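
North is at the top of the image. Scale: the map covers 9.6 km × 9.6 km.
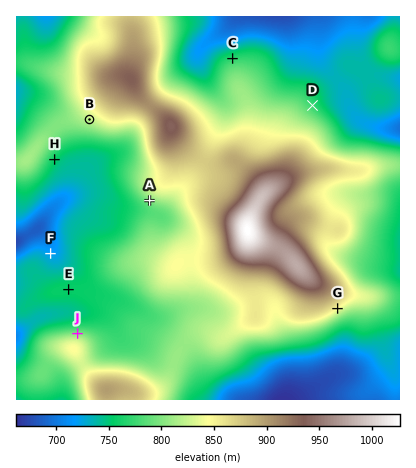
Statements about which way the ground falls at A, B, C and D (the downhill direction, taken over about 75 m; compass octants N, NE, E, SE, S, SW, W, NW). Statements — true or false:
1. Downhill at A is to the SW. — true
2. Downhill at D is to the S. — false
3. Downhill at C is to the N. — true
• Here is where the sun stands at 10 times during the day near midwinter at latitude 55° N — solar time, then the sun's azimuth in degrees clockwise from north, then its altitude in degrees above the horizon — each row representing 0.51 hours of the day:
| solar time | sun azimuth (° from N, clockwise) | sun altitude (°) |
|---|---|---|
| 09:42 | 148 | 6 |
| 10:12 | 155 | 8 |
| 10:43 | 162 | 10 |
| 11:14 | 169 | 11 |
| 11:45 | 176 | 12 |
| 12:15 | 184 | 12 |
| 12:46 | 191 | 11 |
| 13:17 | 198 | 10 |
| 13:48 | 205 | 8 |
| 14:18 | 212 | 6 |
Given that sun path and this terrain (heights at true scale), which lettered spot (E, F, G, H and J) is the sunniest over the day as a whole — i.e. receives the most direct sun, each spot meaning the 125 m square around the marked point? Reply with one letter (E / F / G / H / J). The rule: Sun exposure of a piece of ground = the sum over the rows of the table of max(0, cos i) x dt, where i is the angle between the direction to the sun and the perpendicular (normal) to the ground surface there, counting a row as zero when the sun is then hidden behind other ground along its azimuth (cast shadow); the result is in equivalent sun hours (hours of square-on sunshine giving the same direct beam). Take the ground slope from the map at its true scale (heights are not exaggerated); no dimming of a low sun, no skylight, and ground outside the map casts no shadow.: G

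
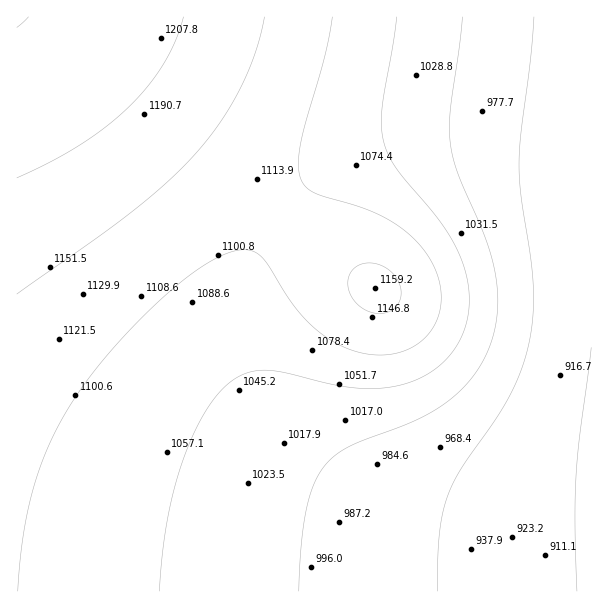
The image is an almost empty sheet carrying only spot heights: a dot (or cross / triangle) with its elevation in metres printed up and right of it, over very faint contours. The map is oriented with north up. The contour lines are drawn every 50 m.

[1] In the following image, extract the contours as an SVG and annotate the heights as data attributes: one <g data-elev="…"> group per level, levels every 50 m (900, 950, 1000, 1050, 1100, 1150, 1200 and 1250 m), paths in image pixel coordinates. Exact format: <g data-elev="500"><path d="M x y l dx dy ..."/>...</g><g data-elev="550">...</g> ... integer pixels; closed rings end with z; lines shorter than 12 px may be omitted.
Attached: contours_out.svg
<g data-elev="900"><path d="M577 591l-2-67 1-50 4-37 11-90"/></g><g data-elev="950"><path d="M437 591l3-58 3-20 5-18 13-27 34-48 16-27 12-28 8-30 2-26 0-28-12-86-2-33 2-27 9-73 4-45"/></g><g data-elev="1000"><path d="M299 591l2-45 5-34 7-26 11-19 10-11 14-9 68-27 18-9 15-10 15-14 12-15 10-18 7-18 3-16 2-17-1-18-3-18-10-33-27-63-5-16-2-15 0-32 12-91"/></g><g data-elev="1050"><path d="M159 591l7-66 7-30 8-28 10-27 11-23 13-19 13-14 17-10 10-3 11-1 18 2 45 12 22 4 24 1 23-3 22-8 18-11 15-16 10-18 5-18 1-19-2-20-7-19-8-17-11-17-47-58-7-13-4-14-2-15 1-18 15-88"/></g><g data-elev="1100"><path d="M18 591l5-51 8-45 14-40 19-39 26-39 35-42 43-42 36-28 17-9 15-5 12-1 9 3 9 9 25 40 18 21 24 19 26 10 24 3 21-4 18-10 12-15 7-20-1-21-7-21-14-20-18-16-21-13-20-8-48-15-7-6-5-9-2-15 3-21 24-84 7-40"/></g><g data-elev="1150"><path d="M371 312l12 1 10-4 6-7 2-11-3-10-8-10-10-6-12-2-9 2-6 5-4 6-1 9 2 9 5 8 7 6z"/><path d="M17 294l115-83 36-30 28-28 25-31 19-34 15-35 9-36"/></g><g data-elev="1200"><path d="M17 178l33-16 30-17 27-19 22-19 19-21 16-22 11-23 8-24"/></g><g data-elev="1250"><path d="M17 27l12-10"/></g>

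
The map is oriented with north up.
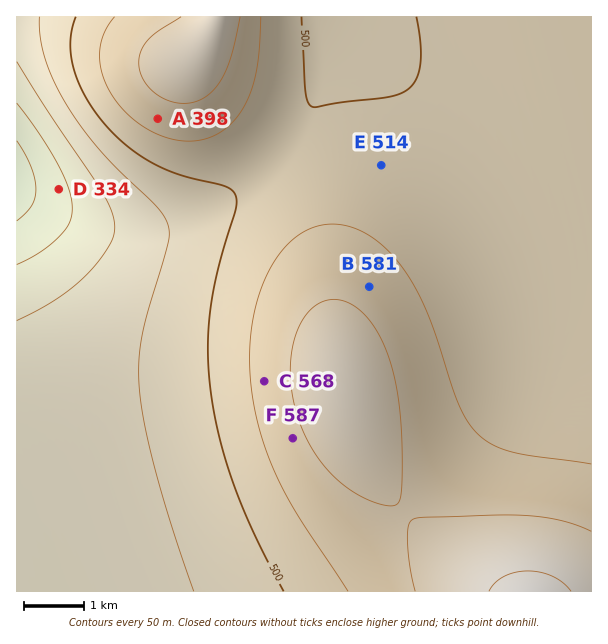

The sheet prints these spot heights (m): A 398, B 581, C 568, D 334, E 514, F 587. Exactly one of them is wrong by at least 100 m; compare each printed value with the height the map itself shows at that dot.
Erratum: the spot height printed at A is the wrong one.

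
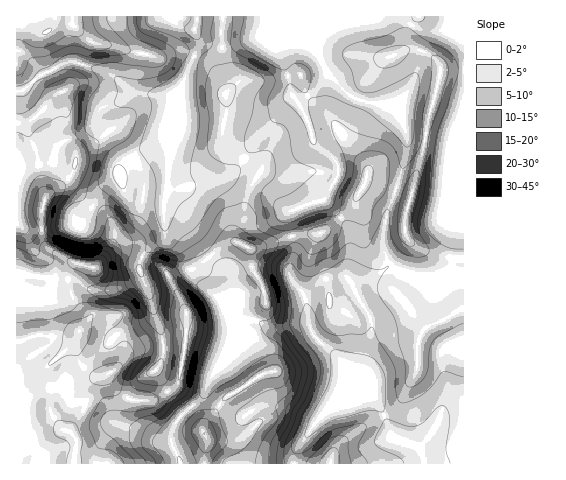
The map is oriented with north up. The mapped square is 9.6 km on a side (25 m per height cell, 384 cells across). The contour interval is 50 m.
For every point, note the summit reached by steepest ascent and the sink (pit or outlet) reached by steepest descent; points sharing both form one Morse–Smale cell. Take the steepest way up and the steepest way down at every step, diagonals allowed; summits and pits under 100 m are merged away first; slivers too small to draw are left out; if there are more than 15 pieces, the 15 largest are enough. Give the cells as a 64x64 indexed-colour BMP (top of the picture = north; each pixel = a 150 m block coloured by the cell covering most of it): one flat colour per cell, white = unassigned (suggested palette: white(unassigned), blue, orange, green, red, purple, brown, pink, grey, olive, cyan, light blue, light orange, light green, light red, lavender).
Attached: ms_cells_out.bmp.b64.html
<image width="64" height="64" href="data:image/bmp;base64,Qk12CAAAAAAAAHYAAAAoAAAAQAAAAEAAAAABAAQAAAAAAAAIAAATCwAAEwsAABAAAAAAAAAA////ALR3HwAOf/8ALKAsACgn1gC9Z5QAS1aMAMJ34wB/f38AIr28AM++FwDox64AeLv/AIrfmACWmP8A1bDFABEREREREREREREREiIiIiIiIiIiERERERERERERERERERERERERERERERESIiIiIiIiIiIRERERERERERERERERERERERERERERESIiIiIiIiIiIhERERERERERERERERERERERERERERERIiIiIiIiIiIiIREREREREREREREREREREREREREREREiIiIiIiIiIiIiERERERERERERERERERERERERERERERIiIiIiIiIiIiIREREREREREREREREREREREREREREREiIiIiIiIiIiIiERERERERERERERERERERERERERERERIiIiIiIiIiIiIhERERERERERERERERERERERERERERESIiIiIiIiIiIiIRERERERERERERERERERERERERERERESIiIiIiIiIiIiIRERERERERERERERERERERERERERERIiIiIiIiIiIiIiEREREREREREREREREREREREREREREiIiIiIiIiIiIiIRERERERERERERERERERERERERERERIiIiIiIiIiIiIhERERERERERERERERERERERERERERESIiIiIiIiIiIhERERERERERERERERERERERERERERERIiIiIiIiIiIiERERERERERERERERERERERERERERERESIiIiIiIiIiEREREREREREREREREREREREREREREREREiIiIiIiIiERERERERERERERERERERERERERERERERESIiIiIiIhERERERERERERERERERERERERERERERERERIiIiIiIiERERERERERERERERERERERERERERERERERESIiISIiEREREREREREREREREREREREREREREREREREREhERERERERERERERERERERERERERERERERERERERERERERERERERERERERERERERERERERERERERERERERERERERERERERERERERERERERERERERERERERERERERERERERERERERERERERERERERERERERERERERERERERERERERERERERERERERERERERERERERERERERERERERERERERERERERERERERERERERERERERERERERERERERERERERERERERERERERERERERERERERERERERERERERERERERERERERERERERERERERERERERERERERERERERERERERERERERERERERERERERERERERERERERERERERERERERERERERERERERERERERERERERERERERERERERERERERERERERERERERERERERERERERERERERERERERERERERERERERERERERERERERERERERERERERERERERERERERERERERERERERERERERERERERERERERERERERERERERERERERERERERERERERERERERERERERERERERERERERERERERERERERERERERERERERERERERERERERERERERERERERERERERERERERERERERERERERERERERERERERERERERERERERERERERERERERERERERERERERERERERERERERERERERERERERERERERERERERERERERERERERERERERERERERERERERERERERERERERERERERERERERERERERERERERERERERERERERERERERERERERERERERERERERERERERERERERERERERERERERERERERERERERERERERERERERERERERERERERERERERERERERERERERERERERERERERERERERERERERERERERERERERERERERERERERERERERERERERERERERERERERERERERERERERERERERERERERERERERERERERERERERERERERERERERERERERERERERERERERERERERERERERERERERERERERERERERERERERERERERERERERERERERERERERERERERERERERERERERERERERERERERERERERERERERERERERERERERERERERERERERERERERERERERERERERERERERERERERERERERERERERERERERERERERERERERERERERERERERERERERERERERERERERERERERERERERERERERERERERERERERERERERERERERERERERERERERERERERERERERERERERERERERERERERERERERERERERERExERERERERERMRERERERERERERERERERERERERERERETMRERERERETMRERERERERERERERERERERERERERERERMzERERERETMxEREREREREREREREREREREREREREREREzMzERERMzMzERERERERERERERERERERERERERERERETMzMzMzMzMzMxERERERERERERERERERERERERERERERMzMzMzMzMzMzEREREREREREREREREREREREREREREREzMzMzMzMzMzMRERERERERERERERERERERERERERERETMzMzMzMzMzMxERERERERERERERERERERERERERERERMzMzMzMzMzMzMREREREREREREREREREREREREREREREzMzMzMzMzMzMxERERERERERERERERERERERERERERETMzMzMzMzMzMzMRERERERERERERERERERERERERERER"/>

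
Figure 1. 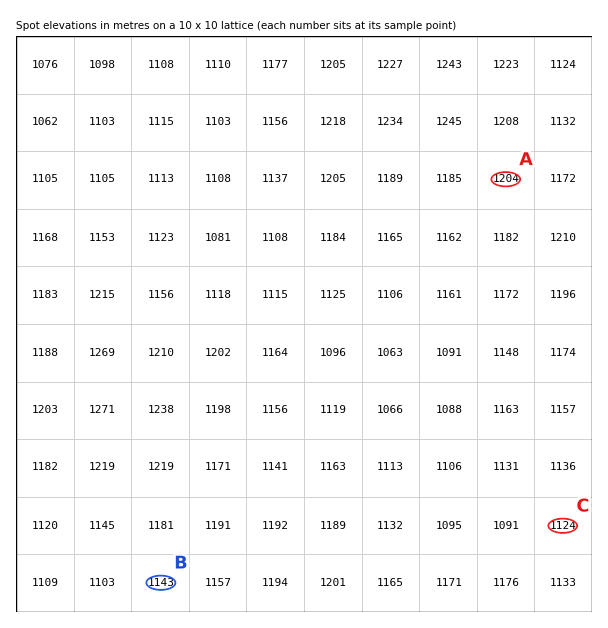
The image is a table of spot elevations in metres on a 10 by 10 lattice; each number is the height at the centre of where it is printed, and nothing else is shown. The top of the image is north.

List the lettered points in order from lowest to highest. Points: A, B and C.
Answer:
C B A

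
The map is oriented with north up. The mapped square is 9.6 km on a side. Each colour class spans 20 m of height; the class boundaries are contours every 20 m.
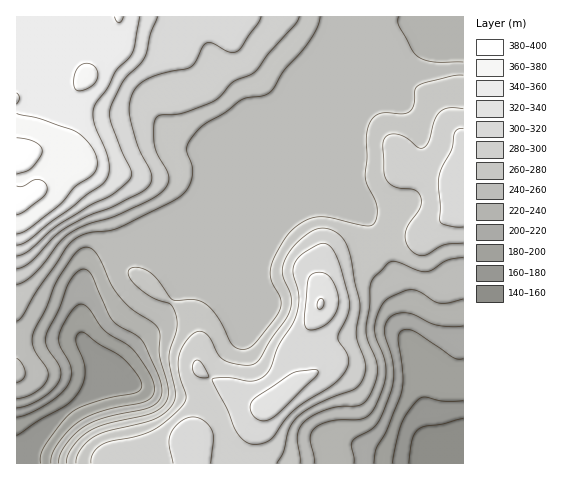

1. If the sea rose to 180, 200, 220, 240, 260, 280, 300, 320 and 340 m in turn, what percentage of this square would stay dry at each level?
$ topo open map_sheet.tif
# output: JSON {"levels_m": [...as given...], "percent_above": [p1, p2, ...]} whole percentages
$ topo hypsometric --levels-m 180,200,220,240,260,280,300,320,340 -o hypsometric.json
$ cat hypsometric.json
{"levels_m": [180, 200, 220, 240, 260, 280, 300, 320, 340], "percent_above": [96, 91, 87, 80, 51, 37, 23, 13, 10]}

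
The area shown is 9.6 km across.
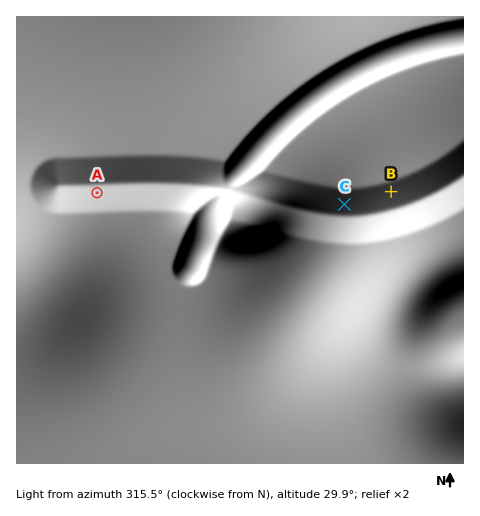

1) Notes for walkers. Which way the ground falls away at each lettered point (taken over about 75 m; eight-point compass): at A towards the N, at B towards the S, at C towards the S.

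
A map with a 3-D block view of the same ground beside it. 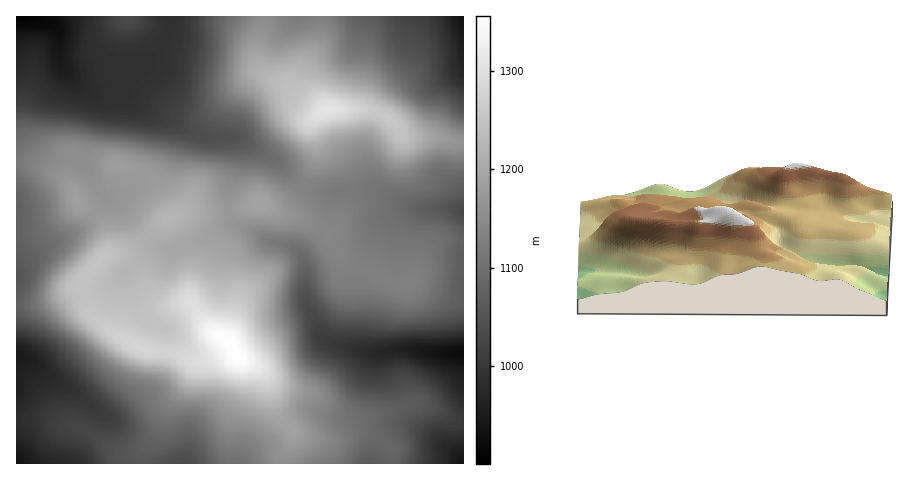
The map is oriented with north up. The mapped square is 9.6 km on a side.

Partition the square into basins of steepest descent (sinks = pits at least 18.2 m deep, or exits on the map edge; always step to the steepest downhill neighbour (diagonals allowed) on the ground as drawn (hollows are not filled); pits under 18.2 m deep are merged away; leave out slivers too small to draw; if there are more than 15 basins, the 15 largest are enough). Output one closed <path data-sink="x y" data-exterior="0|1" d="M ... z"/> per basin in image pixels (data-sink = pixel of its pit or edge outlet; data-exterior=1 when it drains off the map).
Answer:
<path data-sink="463 354" data-exterior="1" d="M259 203l-31 9-43 0-11 4-15 9-23 23-13 5-12 0-9 5-22 25 0 5 11 27 22 18 24 14 11 4 26 2 18 8 12-1 27-15 8 14 18 8 9 9 10 33 6 10 10 12-1 10-8 15 1 8 106 0 0-16-18-12-7-2-14 0-16 6-19-1 13-2 24-16 39-9 22-9 11 1 28 14 10 2 1-181-22 0-9 3-12 14-8 23-6 5-3 0-15-3-15-8-30-10-6-6-10-22-24-15-25-7z"/><path data-sink="20 17" data-exterior="1" d="M263 16l-246 0-1 145 26 4 12 6 18 16 6 16 16 10 8 10 6 18 0 13 21-2 7-4 29-28 20-8 43 0 30-9 18 5 9-2 16-14 14-28 1-17-5-23 3-5 11-9-27-15-31-19-8-9-3-20 7-21z"/><path data-sink="463 213" data-exterior="1" d="M358 108l-32 1-12 10-3 11 5 17 0 12-5 13-10 20-9 10-11 5-12 1 10 5 25 7 24 15 10 22 6 6 30 10 15 8 18 3 8-10 6-18 12-14 9-3 22-1 0-95-23-6-35-1-20-20-12-6z"/><path data-sink="463 17" data-exterior="1" d="M463 16l-199 0-1 10-7 21 0 13 3 7 8 9 55 33 47 0 21 10 16 17 35 1 22 5z"/><path data-sink="17 356" data-exterior="1" d="M80 283l-7 7-18 8-21 6-18 1 0 115 30-2 11 3 37 15 24 16 15 0 11-4 12-13 5-8 4-17 17-20 11-25 5-3-6-1-23-9-25-2-20-10-33-25z"/><path data-sink="183 463" data-exterior="1" d="M231 345l-38 20-7 18-18 23-8 25-16 22 0 11 139-1 0-7 8-15 1-10-10-12-6-10-10-33-9-9-18-8z"/><path data-sink="17 463" data-exterior="1" d="M46 418l-30 3 1 43 126 0 1-11 7-11 0-1-14 10-15 3-42-25z"/><path data-sink="17 279" data-exterior="1" d="M77 203l-11 10-23 14-11 4-16 0 1 73 28-2 28-12 34-37 1-12-6-18-8-10z"/><path data-sink="463 463" data-exterior="1" d="M420 403l-67 18-24 16-13 2 19 1 16-6 14 0 12 4 13 10 1 16 72 0 1-44-11-2z"/>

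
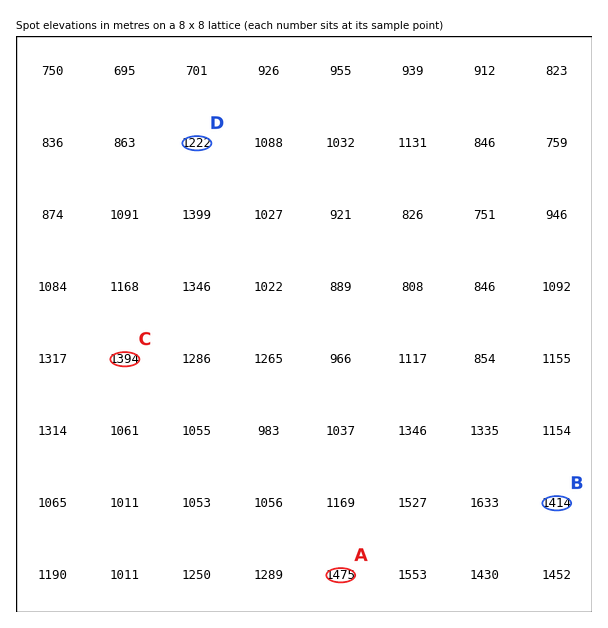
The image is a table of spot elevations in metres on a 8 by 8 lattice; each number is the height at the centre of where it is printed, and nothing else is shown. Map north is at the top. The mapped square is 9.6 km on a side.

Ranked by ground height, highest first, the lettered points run A B C D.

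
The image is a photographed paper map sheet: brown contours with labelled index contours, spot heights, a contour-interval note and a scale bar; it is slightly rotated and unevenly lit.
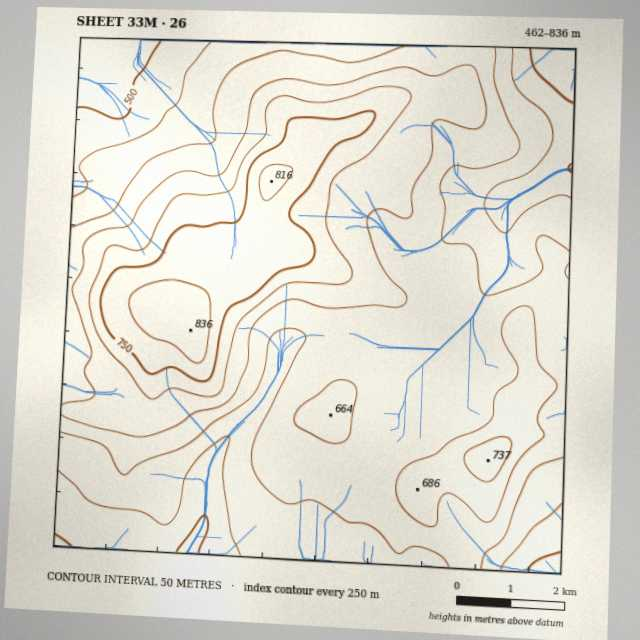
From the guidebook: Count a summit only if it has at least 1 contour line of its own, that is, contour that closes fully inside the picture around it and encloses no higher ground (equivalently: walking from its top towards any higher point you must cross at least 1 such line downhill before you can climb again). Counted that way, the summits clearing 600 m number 4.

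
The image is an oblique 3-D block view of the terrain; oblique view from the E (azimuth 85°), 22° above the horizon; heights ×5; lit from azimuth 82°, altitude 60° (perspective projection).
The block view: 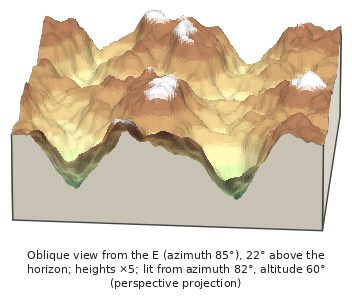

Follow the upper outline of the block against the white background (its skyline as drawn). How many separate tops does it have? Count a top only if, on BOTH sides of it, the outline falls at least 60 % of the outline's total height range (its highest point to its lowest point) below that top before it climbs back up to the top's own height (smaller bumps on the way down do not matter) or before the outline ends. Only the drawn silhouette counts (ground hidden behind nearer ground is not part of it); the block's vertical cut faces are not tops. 0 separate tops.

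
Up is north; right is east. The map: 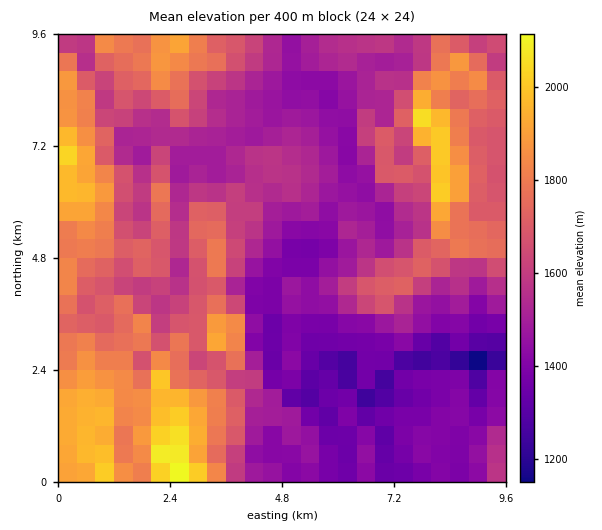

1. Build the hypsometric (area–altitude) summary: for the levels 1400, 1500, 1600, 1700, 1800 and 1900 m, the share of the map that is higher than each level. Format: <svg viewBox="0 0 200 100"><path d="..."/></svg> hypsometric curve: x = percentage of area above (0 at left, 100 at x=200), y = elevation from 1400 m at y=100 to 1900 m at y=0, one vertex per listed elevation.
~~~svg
<svg viewBox="0 0 200 100"><path d="M171 100l-41-20-37-20-25-20-29-20-19-20"/></svg>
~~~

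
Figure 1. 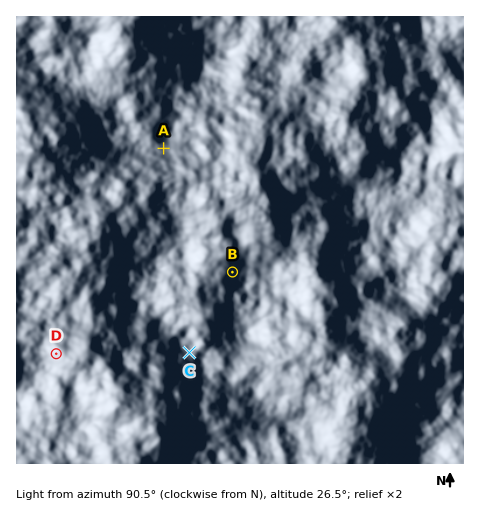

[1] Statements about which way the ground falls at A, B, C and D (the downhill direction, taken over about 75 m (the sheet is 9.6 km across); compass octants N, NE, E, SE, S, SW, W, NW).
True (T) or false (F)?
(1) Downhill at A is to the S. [T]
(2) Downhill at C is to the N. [F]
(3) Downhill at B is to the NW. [T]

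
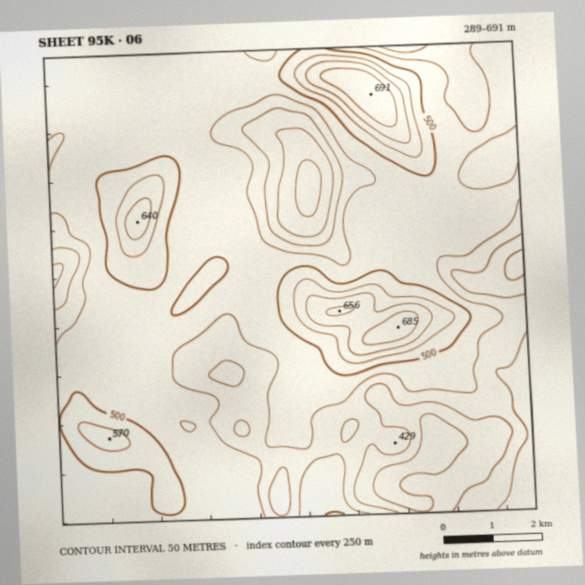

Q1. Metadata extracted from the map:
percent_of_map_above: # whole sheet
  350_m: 96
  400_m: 88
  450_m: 69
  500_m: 19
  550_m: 9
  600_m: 5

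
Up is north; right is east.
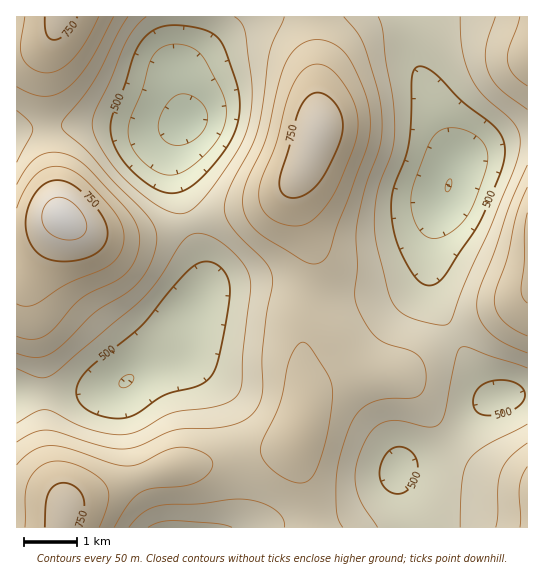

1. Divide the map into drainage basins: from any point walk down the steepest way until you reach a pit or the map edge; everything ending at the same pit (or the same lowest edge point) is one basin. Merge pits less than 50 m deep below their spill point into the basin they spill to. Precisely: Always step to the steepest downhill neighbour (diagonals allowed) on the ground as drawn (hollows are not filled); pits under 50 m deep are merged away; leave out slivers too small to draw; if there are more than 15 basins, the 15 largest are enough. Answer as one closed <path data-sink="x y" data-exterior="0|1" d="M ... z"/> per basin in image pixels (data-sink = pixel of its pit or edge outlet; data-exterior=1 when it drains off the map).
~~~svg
<path data-sink="449 186" data-exterior="0" d="M527 16l-212 1 4 109-7 23-16 34 1 20 14 39 2 16-2 20-8 29 2 101 6-15 14-12 22-6 54-2 40-30 37-22 40-18 10-8z"/><path data-sink="126 381" data-exterior="0" d="M298 176l-17 19-18 9-57 13-52 16-19 3-37-1-20-7-16-11-31 12-15 2 1 265 30 3 12 4 6 5 9-8 81-28 20-5 32-3 62-12 18-5 10-8 7-28-1-104 10-48-2-17-15-45z"/><path data-sink="186 121" data-exterior="0" d="M314 16l-297 0-1 214 15-1 31-12 16 11 20 7 48 0 29-7 31-11 45-9 30-13 15-16 9-14 14-39z"/><path data-sink="502 397" data-exterior="0" d="M527 296l-86 47-40 30-62 3-14 5-14 12-6 10-8 35 0 19 14 45 3 26 214-1z"/><path data-sink="174 527" data-exterior="1" d="M297 440l-10 7-18 5-62 12-42 5-91 31-10 9-3 18 252 1-2-26-12-39z"/>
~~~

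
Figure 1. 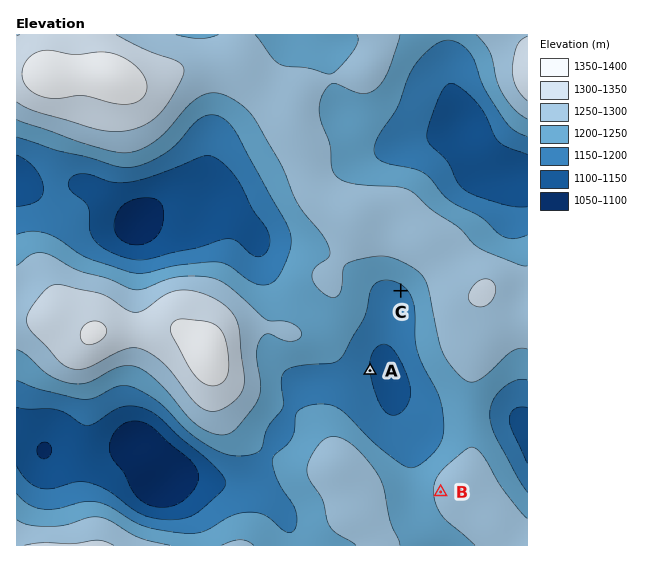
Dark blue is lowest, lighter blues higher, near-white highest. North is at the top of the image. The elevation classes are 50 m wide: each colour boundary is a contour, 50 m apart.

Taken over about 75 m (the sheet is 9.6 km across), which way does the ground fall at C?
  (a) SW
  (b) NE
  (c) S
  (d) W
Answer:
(a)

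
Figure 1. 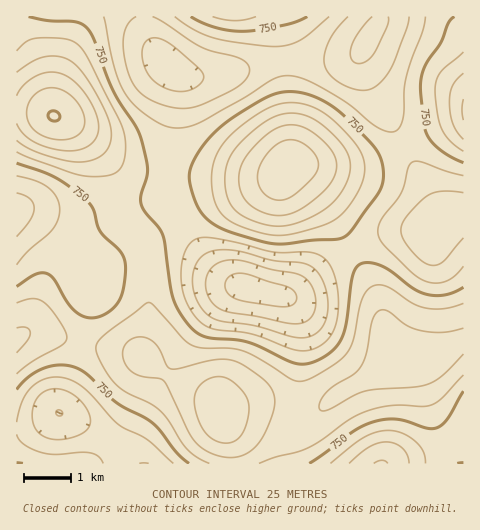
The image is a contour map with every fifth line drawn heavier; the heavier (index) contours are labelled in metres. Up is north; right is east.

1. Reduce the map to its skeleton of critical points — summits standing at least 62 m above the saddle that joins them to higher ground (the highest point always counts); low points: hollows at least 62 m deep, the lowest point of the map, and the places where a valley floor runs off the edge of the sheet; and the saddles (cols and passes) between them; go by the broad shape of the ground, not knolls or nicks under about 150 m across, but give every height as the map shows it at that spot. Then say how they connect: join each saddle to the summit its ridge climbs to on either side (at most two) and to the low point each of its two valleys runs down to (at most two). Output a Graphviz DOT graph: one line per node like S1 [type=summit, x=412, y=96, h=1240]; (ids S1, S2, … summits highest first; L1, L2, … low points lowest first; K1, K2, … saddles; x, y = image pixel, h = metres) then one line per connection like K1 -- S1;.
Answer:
graph terrain {
  S1 [type=summit, x=54, y=116, h=876];
  S2 [type=summit, x=287, y=167, h=868];
  S3 [type=summit, x=220, y=412, h=843];
  S4 [type=summit, x=463, y=110, h=828];
  L1 [type=low, x=249, y=288, h=640];
  L2 [type=low, x=169, y=68, h=662];
  L3 [type=low, x=381, y=463, h=673];
  L4 [type=low, x=59, y=413, h=675];
  L5 [type=low, x=17, y=214, h=688];
  K1 [type=saddle, x=166, y=374, h=801];
  K2 [type=saddle, x=291, y=418, h=791];
  K3 [type=saddle, x=82, y=343, h=771];
  K4 [type=saddle, x=120, y=207, h=758];
  K5 [type=saddle, x=351, y=250, h=744];
  K6 [type=saddle, x=166, y=174, h=743];
  K7 [type=saddle, x=178, y=214, h=740];
  K8 [type=saddle, x=403, y=146, h=730];
  K1 -- S3;
  K1 -- L1;
  K1 -- L4;
  K2 -- S3;
  K2 -- L1;
  K2 -- L3;
  K3 -- S3;
  K3 -- L4;
  K3 -- L5;
  K4 -- S1;
  K4 -- S3;
  K4 -- L1;
  K4 -- L5;
  K5 -- S2;
  K5 -- S3;
  K5 -- L1;
  K5 -- L2;
  K6 -- S1;
  K6 -- S2;
  K6 -- L1;
  K6 -- L2;
  K7 -- S2;
  K7 -- S3;
  K7 -- L1;
  K8 -- S2;
  K8 -- S4;
  K8 -- L2;
}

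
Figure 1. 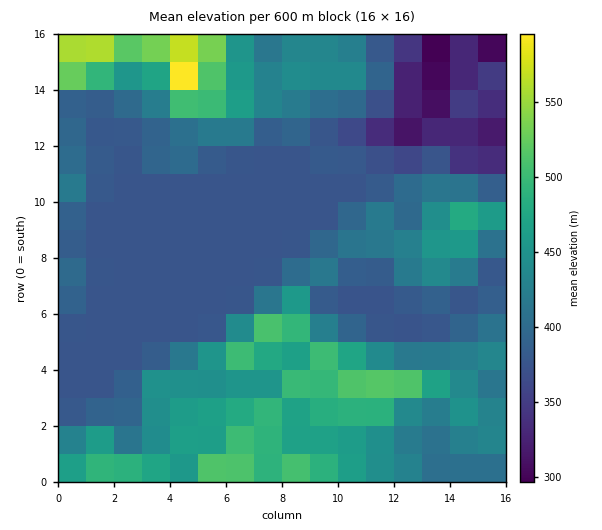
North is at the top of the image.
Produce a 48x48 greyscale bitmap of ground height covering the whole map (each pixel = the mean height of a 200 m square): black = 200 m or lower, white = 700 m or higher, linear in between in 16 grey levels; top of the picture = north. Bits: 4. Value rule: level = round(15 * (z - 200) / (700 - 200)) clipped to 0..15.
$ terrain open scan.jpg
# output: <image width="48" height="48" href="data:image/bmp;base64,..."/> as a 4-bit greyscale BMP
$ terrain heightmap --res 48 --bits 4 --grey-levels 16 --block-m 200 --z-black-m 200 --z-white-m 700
<image width="48" height="48" href="data:image/bmp;base64,Qk32BAAAAAAAAHYAAAAoAAAAMAAAADAAAAABAAQAAAAAAIAEAAATCwAAEwsAABAAAAAAAAAAAAAAABEREQAiIiIAMzMzAERERABVVVUAZmZmAHd3dwCIiIgAmZmZAKqqqgC7u7sAzMzMAN3d3QDu7u4A////AIiJmZmZmIiJq6mZmaqpmIiId3d2ZmZmZoiJmZmZiHeIqqmYmZmZmIiHd3d2ZmZmZniJmYiId3eIiaqYiImZiIiHd3dmZmZnd3eJiHd3d4iIiJqZiIiIiIh3d3dmZmZ3d2eIh3ZneIiIiImZmIiIiIiHd3dmZnd3d2Z4d2ZniIiIiImZmYiIiIiIiHdmZ3d3d1VndlZniIiIiIiZmYiIiJmZmHdmZ3h3d1VWZVZneIiIiIiZmYiImZmZmIdmZ3h3d1VVVVZ3d3iIiIiIiIiImZmZmYh3d4h3d1VVVVZ4h3d3eIiHiJmZmZmZmZmYiId2ZlVVVVVniId3d3d3eJqZmaqZqqqZiIdmZlVVVVVneId3d4iIeJmZmaqqqqqYiId3d1VVVVVVZ3d3iJmYh4iZmZmZiIiHd3d3d1VVVVVVVWd4iJmZiHiZmZiHd2Zmd3d3d1VVVVVVVVZnd4mpmIiJmYd3ZlVWZmZ3d1VVVVVVVVVVVnmqqpiIh3ZmVVVVZmZnd1VVVVVVVVVVVWeZqqmHdmZVVVVVVWZmZlVVVVVVVVVVVVZ4mqqHZVVVVVVVVVZmZmZVVVVVVVVVVVVWeamGVVVVVVVVVVVWZmZlVVVVVVVVVVVVaIh2VVVVVVVWZVVVZmZlVVVVVVVVVVVVVnd2VVVVVVZmZmVVVmZlVVVVVVVVVVVVVWZ2ZlVVVWZnd2ZVVmZlVVVVVVVVVVVVVVZ3dmVVVmd3d3dlVWZlVVVVVVVVVVVVVVVnd2ZVZnd3eIdmVWZlVVVVVVVVVVVVVVVWd3ZmZ3d3iIh2ZmZVVVVVVVVVVVVVVVVVZmdmd3d3iIh2ZlVVVVVVVVVVVVVVVVVVVWd2d2ZneIh3d1VVVVVVVVVVVVVVVVVVVWZ3dmZmeIiIiGZVVVVVVVVVVVVVVVVVVVZnd2ZmeJiIiHZlVVVVVVVVVVVVVVVVVVVmZmZmeJiIiHdlVVVVVVVVVVVVVVVVVVVVZmZmeIh3dndmVVVVVVVVVVVVVVVVVVVVVmZmZ3ZmVXdmVVVVVVVVVVVVVVVVVVVVVmZmZVVVRHZmZVVVVVVVVVVVVVVVVVVVZVZmZURVRGZmZVVWZmZmVVVVVVVVVVVVVUVmVERERGZmVVVWZ3d2ZVVVVVVVZmZVVERVVURERGZlVVVmZmd3ZmZlVVVVZmVURDNEVURERGZmVVVmZmZndmdmVWZlVVVEREMzREREQ2ZmVVVmZmZmd3d2ZmdlVVVEREQzNEQzM1VVVVVmZmd3iIh3ZndmZmVVVUQzNERDM1VVVWZmd4mqmYiHd3dmZ3ZVVUQzNEVURGZmZmd3iKvLqYiId3d2Z3dmZUQzM0VmVJiHd3d3ibzLmIiHd3d3d3dmZUMzM0VmZaqqmIh3ibzLmIh3d3eHd4d2ZVQzMzRFVbu7qpiIibzLmIh3ZneId3d2ZVQzM0MzM7u7upmZmrzLqIh3ZneHd3d2ZVQzM0QzM7u7u6qqq7u7qYh3Znd3d3d2VVVDM0RDM7u7u6qqq7u7uYh3Zmd3d3dmVVRDM0REMw=="/>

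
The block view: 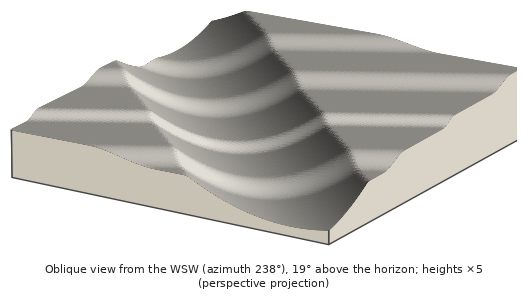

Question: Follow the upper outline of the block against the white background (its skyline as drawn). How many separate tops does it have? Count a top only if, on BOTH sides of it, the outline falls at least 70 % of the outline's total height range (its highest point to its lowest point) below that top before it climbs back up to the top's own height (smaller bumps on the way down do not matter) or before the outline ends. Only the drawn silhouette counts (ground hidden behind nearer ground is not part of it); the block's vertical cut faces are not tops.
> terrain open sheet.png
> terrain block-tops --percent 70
0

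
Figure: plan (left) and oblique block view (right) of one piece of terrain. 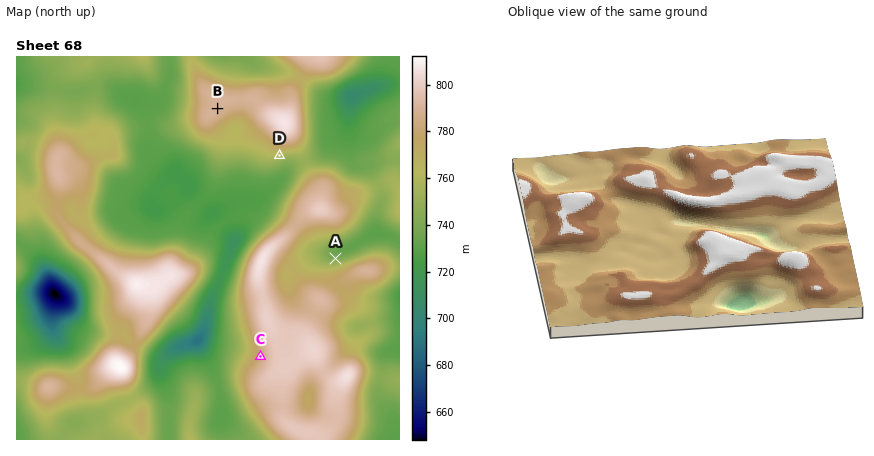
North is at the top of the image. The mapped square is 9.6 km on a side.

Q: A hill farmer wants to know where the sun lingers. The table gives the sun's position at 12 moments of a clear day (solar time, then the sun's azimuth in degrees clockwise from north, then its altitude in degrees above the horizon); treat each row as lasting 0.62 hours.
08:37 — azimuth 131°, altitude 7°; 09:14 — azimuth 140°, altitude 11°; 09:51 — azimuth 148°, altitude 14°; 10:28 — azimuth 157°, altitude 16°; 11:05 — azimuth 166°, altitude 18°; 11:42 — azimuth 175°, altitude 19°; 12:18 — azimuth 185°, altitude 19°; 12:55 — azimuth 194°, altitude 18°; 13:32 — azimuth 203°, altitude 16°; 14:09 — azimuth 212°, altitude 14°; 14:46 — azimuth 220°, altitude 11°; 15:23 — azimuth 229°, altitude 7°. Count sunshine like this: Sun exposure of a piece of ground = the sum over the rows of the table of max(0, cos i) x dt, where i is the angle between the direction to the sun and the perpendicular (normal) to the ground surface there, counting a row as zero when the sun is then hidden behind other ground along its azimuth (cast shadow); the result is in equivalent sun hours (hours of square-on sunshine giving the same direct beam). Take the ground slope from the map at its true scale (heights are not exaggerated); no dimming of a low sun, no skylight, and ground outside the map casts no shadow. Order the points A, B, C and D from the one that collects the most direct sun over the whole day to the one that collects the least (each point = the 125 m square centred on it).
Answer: D > B ≈ C > A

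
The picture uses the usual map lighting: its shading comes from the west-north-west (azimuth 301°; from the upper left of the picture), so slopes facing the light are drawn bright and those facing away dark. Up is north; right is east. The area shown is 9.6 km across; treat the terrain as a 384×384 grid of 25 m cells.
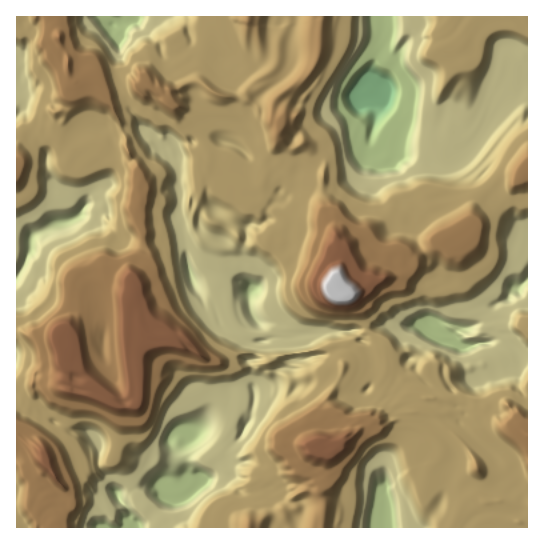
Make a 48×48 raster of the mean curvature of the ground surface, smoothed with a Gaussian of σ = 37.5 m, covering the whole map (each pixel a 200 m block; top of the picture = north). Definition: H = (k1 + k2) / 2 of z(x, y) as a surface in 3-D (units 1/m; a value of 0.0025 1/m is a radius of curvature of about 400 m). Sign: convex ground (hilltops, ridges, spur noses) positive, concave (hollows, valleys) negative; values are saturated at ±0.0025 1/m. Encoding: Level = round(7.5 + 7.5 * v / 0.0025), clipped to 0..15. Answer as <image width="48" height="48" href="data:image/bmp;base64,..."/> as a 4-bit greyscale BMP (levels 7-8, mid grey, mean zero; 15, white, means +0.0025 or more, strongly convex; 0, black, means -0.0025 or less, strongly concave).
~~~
<image width="48" height="48" href="data:image/bmp;base64,Qk32BAAAAAAAAHYAAAAoAAAAMAAAADAAAAABAAQAAAAAAIAEAAATCwAAEwsAABAAAAAAAAAAAAAAABEREQAiIiIAMzMzAERERABVVVUAZmZmAHd3dwCIiIgAmZmZAKqqqgC7u7sAzMzMAN3d3QDu7u4A////ADmo1kBOILhkTIaPyGg6xX1xc8RbiHiIiF2HrEnOLpzMXpdnSIp2yG2BZKXWiId3douHf7LAmtIAZ/yXd2cyuE2SR1yliIiIhix0nTOAylN4NHW5d3PKuh1jG0yIiHd3dpo+qKRZelFWYEYZmFSIi6lGCMqHeFZndNOfgZqZlsiHRshctyylJLQ5hMiId39YcpT4o7Ptg3yLv4dik3s631tgUdh4d5dnVGr5SZB6eCs1Wahn5fePifeFN6h4d4V1HJa1W1CFR7cHQ5mDd/dc7O+Md3eIeXhV2c00dwVc36ZQMomwSq6EIiWK9Hh4h4dPuSJjJmeFNtWLhYiXcrK9iMrvdoh4h3hh3mYat1Xfz5cHqYiJVHxE3HATWHd3d4l40meXvdzXrmaxd3d6R0doPCdod4iYjLnah1+Jx55gzT1oATEmZTtFhneHh4hpdgI1iKmFtsUx3EskeInnV0icp5d3iJiYuVd2QZGnubNi3Dd4nf+gb6EiqKd3ijTep5iIc1KKm2ZE2aU674bulp3dmXiIjMlsk364c3xPjUZVyIvM9YUkVWZBXt5J5yqREmEoU59vrzdWuIjNlwV5qYdjAACYNIQmVC2XXqNZ2VdluJyIcXeJCINZd4ZYFJABm6iHbwtUhndmuMKmJniWe0iYmZmZlzdZZnd5dGWxyHdZqoW4RoizfDx3v/+WQ4u+tkSGWsN22HdmvSxnJpigCjnanZ9uWvKIm+c8AUkX+Xd1/zx3C4iVqQmof/GO97gnZXylhQ08brmEo4qzKoiJcnkmxrd0JY5hajXVfIKKs334y+LRl2ZkKcgqam0WiIxX3MZ8SbDWSrRCCZPSaaiH64dKPrs4vuOriJ5ZSKBYpVq4DMajh0Pz6odzfeKNEjKemI5GSJtgBbNJjno0s/pwFodzxmu7V3c1vJ9KJEOokSoI22sC50R8xphz6eAkeId1JfhLS9w4rQop2piwyTqoiGd03FnLuXeIdWR4mkyGZXdKitVQyqiHeGd2Y7cQbsqJqql1g8dRa4IFjNdhyIh3iIh3qHKslyrah2ez/uVn6b2ZXz2A2HeIiHh3qYpTI8YzNHV2u/YZl4iFmYcxyIiXh2Zne3UndRt3d0haPpVpiIiD+CRy6JlVhaa5fYF4dzyId3SYh2eIh4h05jUIaVN5c/V5f4GWhzyHiHZXuNl3d3d3sA2bh4mHVupV1rPDyEmXh3dmakp4g1UfZ9VlZ3d3W7zoCWuzjGW3eId2ZyaXi0bbRSb/R1VWeXg5KlElGoPGVnd3aHHE+6ryPZzVRO+MVdhYt1B3ZLG+N5V3d2WS2IjhX7yKfXRYpjzzuFVXRKCp5ZR3hztYl4mkP/JFdmd2e3KvPmgRTCtj2bdIhyxdt32FhlV4eHd3ZqZMxsOn1olriJ4ndwipir9xrZaHiHd3dqZJ9OkodXb4iH03d4T3qTuAd8moaHdnlqVa5IuUaTZ5iItAEqK5x2kVbCjMWHdKtIda1H2ScvZ8iIjLvXWoxiUkQMQ6mXdfs2hK1WxyctcMh4d4hw=="/>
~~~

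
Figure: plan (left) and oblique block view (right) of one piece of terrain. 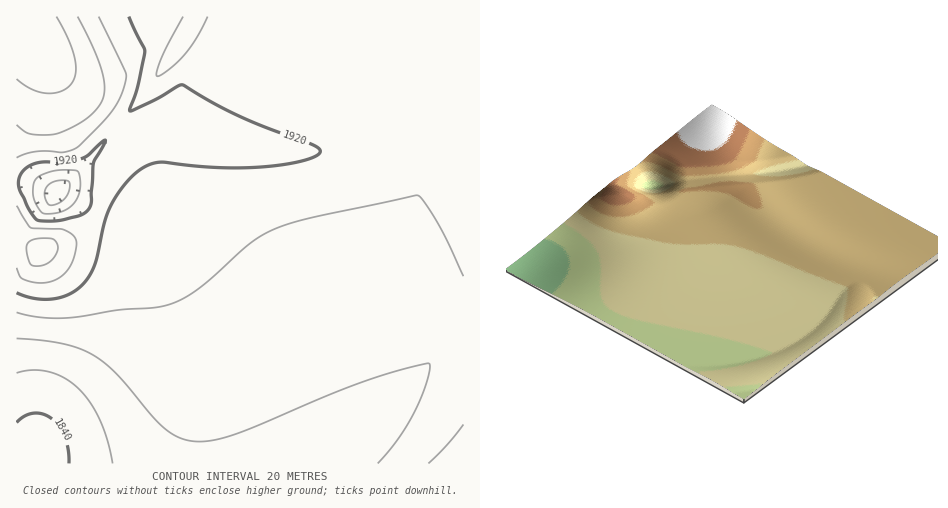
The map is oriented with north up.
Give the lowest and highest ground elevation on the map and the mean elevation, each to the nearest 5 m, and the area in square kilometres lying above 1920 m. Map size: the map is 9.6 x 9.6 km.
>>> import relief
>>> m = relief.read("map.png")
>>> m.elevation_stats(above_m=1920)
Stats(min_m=1835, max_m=2000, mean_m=1905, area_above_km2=16.1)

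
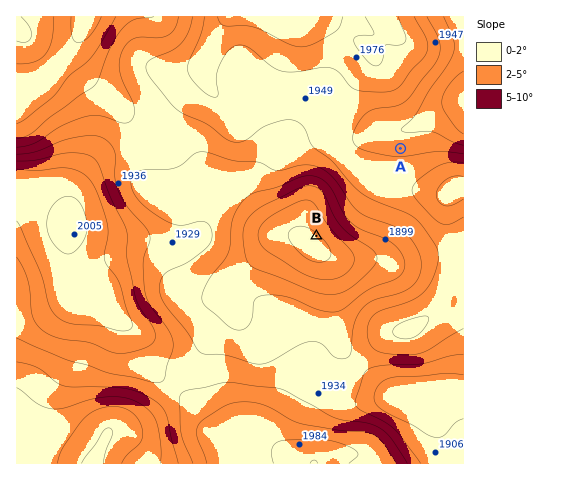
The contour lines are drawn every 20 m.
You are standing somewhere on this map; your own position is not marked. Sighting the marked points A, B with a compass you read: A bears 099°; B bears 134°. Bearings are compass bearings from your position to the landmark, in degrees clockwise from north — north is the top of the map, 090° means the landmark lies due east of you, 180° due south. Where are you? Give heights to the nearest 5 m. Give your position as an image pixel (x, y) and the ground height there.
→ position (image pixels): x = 192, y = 115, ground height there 1940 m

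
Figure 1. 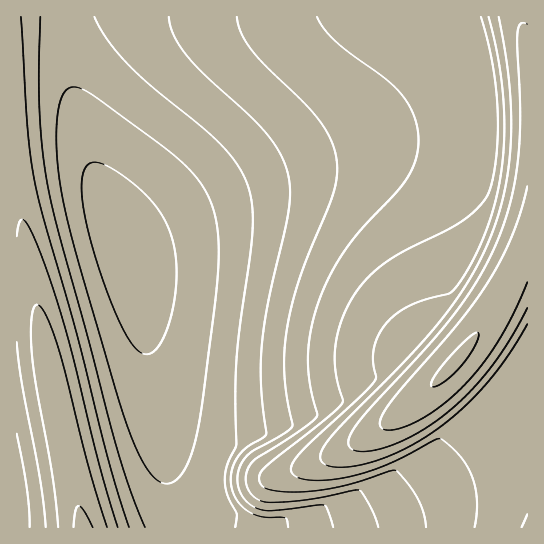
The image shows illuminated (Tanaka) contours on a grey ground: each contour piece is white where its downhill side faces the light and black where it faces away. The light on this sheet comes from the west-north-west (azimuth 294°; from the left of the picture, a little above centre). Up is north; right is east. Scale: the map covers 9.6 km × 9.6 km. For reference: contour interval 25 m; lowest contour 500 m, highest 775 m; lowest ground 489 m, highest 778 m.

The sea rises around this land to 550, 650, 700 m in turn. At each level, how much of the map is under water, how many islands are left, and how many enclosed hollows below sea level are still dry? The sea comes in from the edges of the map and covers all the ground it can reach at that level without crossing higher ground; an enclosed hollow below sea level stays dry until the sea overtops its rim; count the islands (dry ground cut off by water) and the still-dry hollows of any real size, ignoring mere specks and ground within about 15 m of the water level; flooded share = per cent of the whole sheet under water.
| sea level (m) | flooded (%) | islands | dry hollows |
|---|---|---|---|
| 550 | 28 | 0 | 0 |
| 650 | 77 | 0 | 0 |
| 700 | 91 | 0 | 0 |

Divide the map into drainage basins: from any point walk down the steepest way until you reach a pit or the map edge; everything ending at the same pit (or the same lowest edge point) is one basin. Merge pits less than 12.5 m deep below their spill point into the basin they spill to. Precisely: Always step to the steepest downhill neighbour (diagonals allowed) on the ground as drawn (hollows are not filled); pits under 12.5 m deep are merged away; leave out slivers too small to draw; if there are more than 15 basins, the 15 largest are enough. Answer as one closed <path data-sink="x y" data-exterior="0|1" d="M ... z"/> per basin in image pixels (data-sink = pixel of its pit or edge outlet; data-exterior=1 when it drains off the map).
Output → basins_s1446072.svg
<path data-sink="123 246" data-exterior="0" d="M527 16l-511 1 0 278 15 2 6 9 15 80 31 142 445-1z"/><path data-sink="17 506" data-exterior="1" d="M27 296l-11 1 0 230 66 1-45-222-6-9z"/>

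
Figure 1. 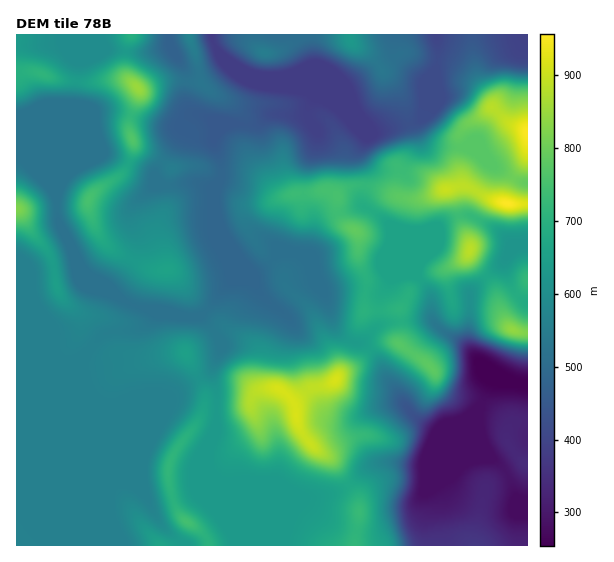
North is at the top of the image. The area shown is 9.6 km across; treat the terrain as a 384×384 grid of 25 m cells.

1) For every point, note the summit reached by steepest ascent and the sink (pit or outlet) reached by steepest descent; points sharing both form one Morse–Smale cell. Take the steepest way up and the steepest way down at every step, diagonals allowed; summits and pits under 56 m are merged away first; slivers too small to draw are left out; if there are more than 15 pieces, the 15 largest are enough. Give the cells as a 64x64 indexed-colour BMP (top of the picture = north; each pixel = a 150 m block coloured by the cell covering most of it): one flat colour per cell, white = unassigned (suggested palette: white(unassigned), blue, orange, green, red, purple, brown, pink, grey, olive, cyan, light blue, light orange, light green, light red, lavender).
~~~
<image width="64" height="64" href="data:image/bmp;base64,Qk12CAAAAAAAAHYAAAAoAAAAQAAAAEAAAAABAAQAAAAAAAAIAAATCwAAEwsAABAAAAAAAAAA////ALR3HwAOf/8ALKAsACgn1gC9Z5QAS1aMAMJ34wB/f38AIr28AM++FwDox64AeLv/AIrfmACWmP8A1bDFABEREREREREREREXd3d+7u7u7u7u7v///////4iIiIiIERERERERERERF3d3d37u7u7u7u7u////////iIiIiIgRERERERERERF3d3d3fu7u7u7u7u7v//////iIiIiIiBEREREREREREXd3d3fu7u7u7u7u7u//////+IiIiIiIEREREREREREXd3d3d+7u7u7u7u7u7//////4iIiIiIgRERERERERERd3d3d37u7u7u7u7u7v//////iIiIiIiBERERERERERd3d3d37u7u7uMzM+7v//////+IiIiIiIERERERERERF3d3d3fu7u7jMzMzM+//////+IiIiIiIgRERERERERF3d3d3dzMzMzMzMzMzmf//////iIiIiIiBEREREREREXd3d3dzMzMzMzMzMzmZn/////+IiIiIiIEREREREREXd3d3d3MzMzMzMzMzOZmZmZmZ//iIiIiIgRERERERERd3d3d3czMzMzMzMzmZmZmZmZmf+IiIiIiBERERERERF3d3d3dzMzMzMzMzmZmZmZmZmZn4iIiIiIERERERERF3d3d3d3MzMzMzMzmZmZmZmZmZmZ+IiIiIgREREREREXd3d3d3dzMzMzMzOZmZmZmZmZmamYiIiIiBEREREREXd3d3d3d3MzMzMzOZmZmZmZmZmaqqqIiIiIERERERERd3d3d3d3czMzMzM5mZmZmZmZmaqqqqiIiIgREREREREXd3d3d3dzMzMzMzmZmZmZmZmaqqqqqoiIiBERERERERERERd3d3MzMzMzOZmZmZmZmaqqqqqqiIiIEREREREREREREXd3czMzMzMzOZmZmZmaqqqqqqqoiIgREREREREREREREXdzMzMzMzMzM5mZmZqqqqqqqqiIABERERERERERERERETMzMzMzMzMzOZmZqqqqqqqqqgAAEREREREREREREREREzMzMzMzMzMzmZmqqqqqqqoAAABmZmZmERERERERERETMzMzMzMzMzM5mqqqqqqqqgAAAGZmZmZhEREREREREREzMzMzMzMzMzOqqqqqqqqgAAAAZmZmZmYRERERERERETMzMzMzMzMzAAAAqqqqqgAAAABmZmZmZmERERERERETMzMzMzMzMzAAAACqqqoAAAAAAGZmZmZmZmZmERERETMzMzMzMzMzAAAAAKqqoAAAAAAAZmZmZmZmZmZhERETMzMzMzMzMzAAAAAAqqoAAAAAAABmZmZmZmZmZmIiIiIzMzMzMzMzMAAAAACqqgAAAAAAAGZmZmZmZmYiIiIiIiMzMzMzMzMwAAAKqqqqAAAAAAAAZmZmZmZmIiIiIiIiIzMzMzMzMzAAAACqqqoAAAAAAABmZmZmZm0iIiIiIiIiMzMzMzMzREREAKqqoAAAAAAAAGZmZmZt3dIiIiIiIiIjMzMzMzREREQACqoAAAAAAAAAZmZmZt3d3SIiIiIiIiM0QzMzNEREQAAADAAAAAAAAABmZmZm3d3dIiIiIiIiI0REMzNERERAAAAMwAAAAAAAAGZmZm3d3d3SIiIiIiI0RERDNEREREAAAMzAAAAAAAAAZmZmbd3d3dIiIiIiIjREREREREREQAAAzMwAAAAAAABmZmbd3d3d0iIiIiIiRERERERERERAAADMzAAAAAAMzGZmZt3d3d3SIiIiIiRERERERERERAAADMzMwAAAAMzMZmZt3d3d3SIiIiIiJERERERERERAAADMzMzMAADMzMxmZm3d3d3dIiIiIiIkRERERERERAAADMzMzMzMzMzMzGZmbd3d3d3SIiIiIiREREREREREAADMzMzMzMzMzMzMZmZt3d3d3dIiIiIiJEREREREREQADMzMwAzMzMzMzMxmZm3d3d3d3dIiIiIkREREREREREAMzAAAAADMzMzMzGZmAt3d3d3d3SIiIiREREREREREREQAAAAAAADMzMzMZmAC3d3d3d3SIiIiIkREREREREREQAAAAAAAAMzMwABmAAIi3d3d0iIiIiIiRERERERERERAAAAAAAAMzMwAAGAAAiIi3dIiIiIiIiREREREREREREAAAAAAAAzMwAAAAAACIiIiIiIiIiIiJEREREREREREQAAAAAAADMAAAAAAAAIiIiIiIiIiIiIkRERERERERERAAAAAALuwAAAAAAAAACIiIiIiIiIiIiREREREREREREAAAAALu7AAAAAAAAAAIiIiIiIiIiIiIkREREREREREVVVVAAu7uwAAAAsAAAACIiIiIiIiIiIAAAAERERERERVVVVVW7u7uwALuwAAAAIiIiIiIiIiAAAAAAAAAERERVVVVVVbu7u7sLu7AAAAAiIiIiIiIiAAAAAAAAAABEVVVVVVVVW7u7u7u7sAAAACIiIiIiIiIAAAAAAAAAAFVVVVVVVVVbu7u7u7uwAAAAAiIiIiIiIgAAAAAAAABVVVVVVVVVVVW7u7u7u7AAAAACIiIiIiIiAAAAAAAAVVVVVVVVVVVVVbu7u7u7sAAAAAIiIiIiIiIAAAAFVVVVVVVVVVVVVVVVu7u7u7uwAAAAAiIiIiIiIAAAAFVVVVVVVVVVVVVVVVW7u7u7u7AAAAAAIiIiIiIgAABVVVVVVVVVVVVVVVVVVbu7u7u7sAAAAAACAAAAAAAAAFVVVVVVVVVVVVVVVVVVu7u7u7uwAAAAAAAAAAAAAAAAVVVVVVVVVVVVVVVVVVW7u7u7u7"/>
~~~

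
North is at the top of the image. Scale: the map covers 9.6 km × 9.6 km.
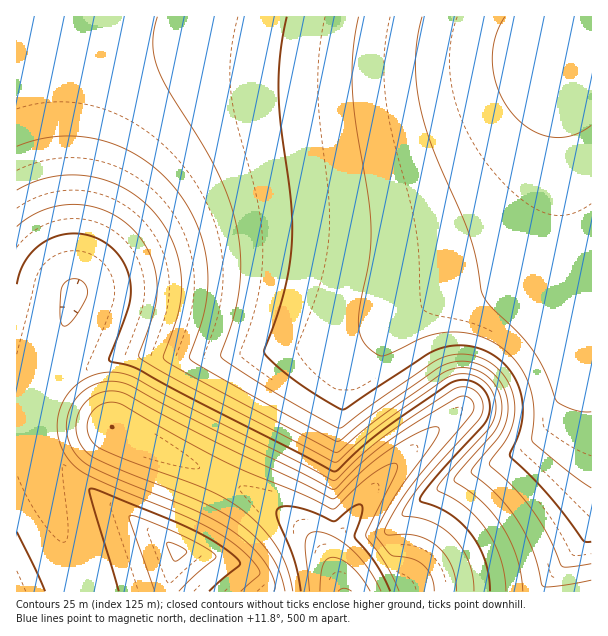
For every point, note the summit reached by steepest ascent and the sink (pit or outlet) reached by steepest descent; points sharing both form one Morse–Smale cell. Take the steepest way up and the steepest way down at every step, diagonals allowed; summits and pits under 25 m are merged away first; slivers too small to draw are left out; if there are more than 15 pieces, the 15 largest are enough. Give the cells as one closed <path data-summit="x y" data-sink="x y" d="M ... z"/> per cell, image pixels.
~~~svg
<path data-summit="557 59" data-sink="345 591" d="M591 16l-574 0-1 397 17-1 5-5 4-16 2 7 7 5 59 23 40 20 93 42 38 23 33 29 18 26 12 26 247 0z"/><path data-summit="177 551" data-sink="345 591" d="M42 391l-6 35 0 20 4 28 8 26 24 58 11 34 260-1-11-25-18-26-21-20-21-15-56-30-66-29-40-20-59-23-7-5z"/><path data-summit="17 591" data-sink="345 591" d="M38 408l-5 4-17 2 0 177 65 1 1-4-6-18-24-58-12-38-4-28z"/>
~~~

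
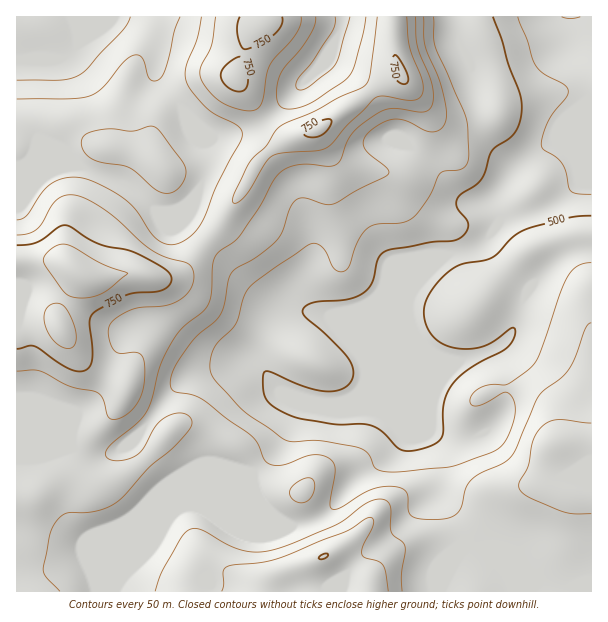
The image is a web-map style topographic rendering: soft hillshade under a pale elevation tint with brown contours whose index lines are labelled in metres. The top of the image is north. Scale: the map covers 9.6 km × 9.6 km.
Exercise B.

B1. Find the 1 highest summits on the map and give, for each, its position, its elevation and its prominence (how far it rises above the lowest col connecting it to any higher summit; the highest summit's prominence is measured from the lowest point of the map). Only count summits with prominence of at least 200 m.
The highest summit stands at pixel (77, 272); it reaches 843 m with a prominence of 444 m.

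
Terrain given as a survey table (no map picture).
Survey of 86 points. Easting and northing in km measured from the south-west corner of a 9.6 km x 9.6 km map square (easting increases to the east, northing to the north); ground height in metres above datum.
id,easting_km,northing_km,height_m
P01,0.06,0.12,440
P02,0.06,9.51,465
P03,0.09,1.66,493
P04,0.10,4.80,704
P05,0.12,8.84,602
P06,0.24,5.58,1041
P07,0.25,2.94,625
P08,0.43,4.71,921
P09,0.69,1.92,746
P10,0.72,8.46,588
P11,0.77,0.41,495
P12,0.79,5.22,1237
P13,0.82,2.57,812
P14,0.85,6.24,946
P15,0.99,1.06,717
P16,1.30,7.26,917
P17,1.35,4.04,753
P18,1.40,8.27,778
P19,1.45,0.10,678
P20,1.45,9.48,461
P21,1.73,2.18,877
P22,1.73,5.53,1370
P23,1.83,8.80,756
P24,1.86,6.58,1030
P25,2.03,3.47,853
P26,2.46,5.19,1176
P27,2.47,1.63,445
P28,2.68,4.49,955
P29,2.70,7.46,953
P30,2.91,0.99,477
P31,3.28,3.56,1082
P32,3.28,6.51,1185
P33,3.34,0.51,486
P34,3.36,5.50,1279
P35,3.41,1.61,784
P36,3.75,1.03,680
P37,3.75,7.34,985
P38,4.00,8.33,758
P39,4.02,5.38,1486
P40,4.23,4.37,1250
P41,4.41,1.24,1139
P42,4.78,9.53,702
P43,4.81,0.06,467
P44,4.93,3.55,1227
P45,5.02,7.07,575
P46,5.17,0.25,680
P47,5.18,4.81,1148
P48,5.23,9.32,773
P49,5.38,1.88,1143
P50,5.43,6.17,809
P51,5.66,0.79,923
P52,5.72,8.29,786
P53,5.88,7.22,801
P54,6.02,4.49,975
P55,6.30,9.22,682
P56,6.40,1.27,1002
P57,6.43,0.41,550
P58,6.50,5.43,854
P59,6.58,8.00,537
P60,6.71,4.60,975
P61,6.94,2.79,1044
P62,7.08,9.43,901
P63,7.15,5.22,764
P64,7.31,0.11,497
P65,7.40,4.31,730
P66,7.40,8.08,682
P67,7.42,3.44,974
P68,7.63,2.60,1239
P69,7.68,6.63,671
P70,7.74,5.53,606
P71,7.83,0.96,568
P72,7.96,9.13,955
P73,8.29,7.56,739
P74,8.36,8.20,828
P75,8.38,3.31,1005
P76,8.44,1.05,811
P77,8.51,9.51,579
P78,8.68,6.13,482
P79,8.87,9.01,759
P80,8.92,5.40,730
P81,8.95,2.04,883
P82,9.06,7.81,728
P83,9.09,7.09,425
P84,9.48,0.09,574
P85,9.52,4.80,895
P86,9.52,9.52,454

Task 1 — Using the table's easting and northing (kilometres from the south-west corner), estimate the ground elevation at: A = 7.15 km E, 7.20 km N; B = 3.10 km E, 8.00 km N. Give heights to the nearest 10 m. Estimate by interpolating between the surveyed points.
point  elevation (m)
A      580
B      930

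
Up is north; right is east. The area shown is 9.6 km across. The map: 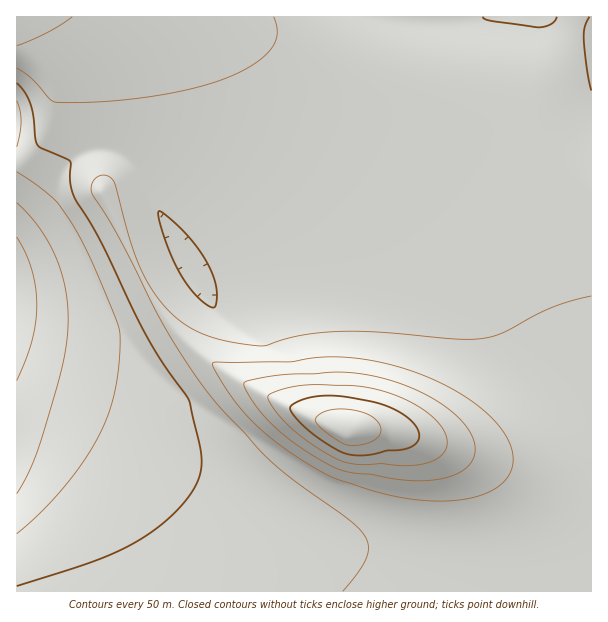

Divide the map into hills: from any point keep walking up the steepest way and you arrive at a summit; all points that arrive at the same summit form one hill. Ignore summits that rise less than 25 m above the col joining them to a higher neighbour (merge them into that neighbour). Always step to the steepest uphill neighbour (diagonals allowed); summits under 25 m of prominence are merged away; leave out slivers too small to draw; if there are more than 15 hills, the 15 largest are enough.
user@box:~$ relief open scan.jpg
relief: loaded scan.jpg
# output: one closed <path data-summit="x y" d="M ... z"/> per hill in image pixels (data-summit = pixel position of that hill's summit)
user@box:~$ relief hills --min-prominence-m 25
<path data-summit="353 429" d="M591 16l-114 0-10 3-26 1-3 7-5 35-6 24-6 13-17 23-41 40-54 43-60 41-57 30-4-3-19-39-25-57-13-17-21-10-18 0-20 8-14 15-21 28-21 20 1 371 575-1z"/><path data-summit="17 17" d="M476 16l-459 0-1 203 21-18 21-28 14-15 20-8 18 0 15 6 14 14 49 103 4 3 50-26 46-30 33-24 57-48 26-26 20-29 8-24 7-46 2-3 26-1z"/>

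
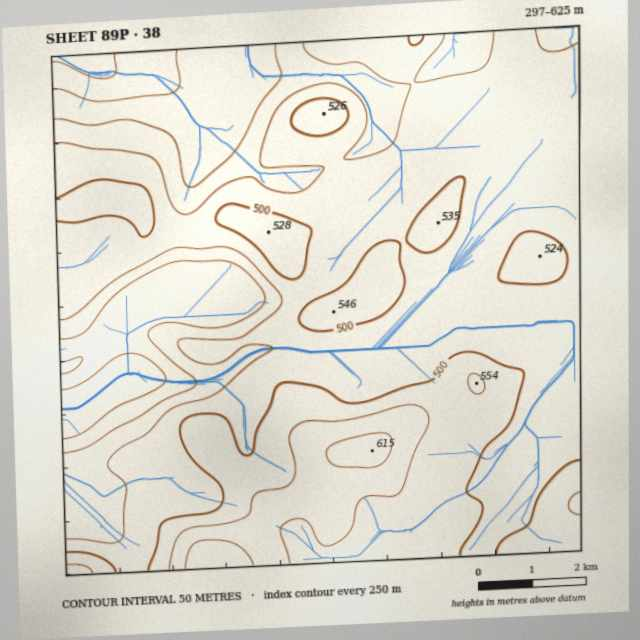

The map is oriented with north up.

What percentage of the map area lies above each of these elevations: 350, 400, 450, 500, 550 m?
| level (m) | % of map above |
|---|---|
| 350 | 96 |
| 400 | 86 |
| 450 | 74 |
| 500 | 28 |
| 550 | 7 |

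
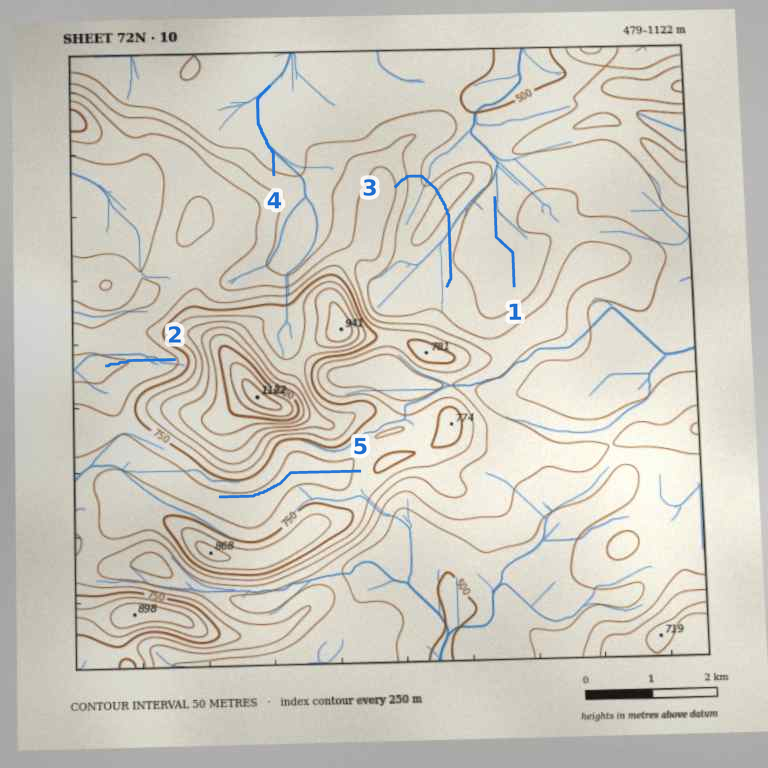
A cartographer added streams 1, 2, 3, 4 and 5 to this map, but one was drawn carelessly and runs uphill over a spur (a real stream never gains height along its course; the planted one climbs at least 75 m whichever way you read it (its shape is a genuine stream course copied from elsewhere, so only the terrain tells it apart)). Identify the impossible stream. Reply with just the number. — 3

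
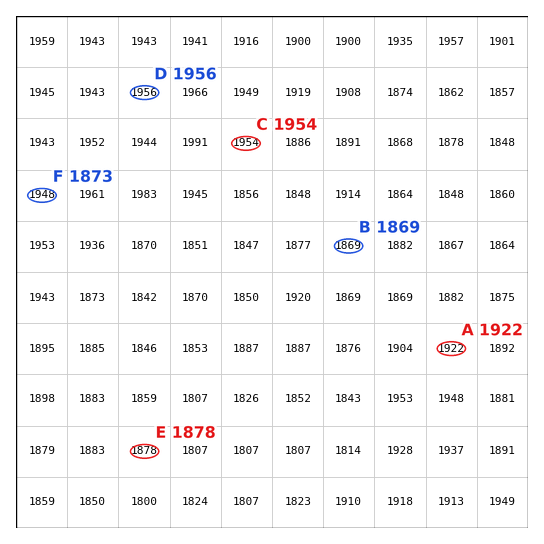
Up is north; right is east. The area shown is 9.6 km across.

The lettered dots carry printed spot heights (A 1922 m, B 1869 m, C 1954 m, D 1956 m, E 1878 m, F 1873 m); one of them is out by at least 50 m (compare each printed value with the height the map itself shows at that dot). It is F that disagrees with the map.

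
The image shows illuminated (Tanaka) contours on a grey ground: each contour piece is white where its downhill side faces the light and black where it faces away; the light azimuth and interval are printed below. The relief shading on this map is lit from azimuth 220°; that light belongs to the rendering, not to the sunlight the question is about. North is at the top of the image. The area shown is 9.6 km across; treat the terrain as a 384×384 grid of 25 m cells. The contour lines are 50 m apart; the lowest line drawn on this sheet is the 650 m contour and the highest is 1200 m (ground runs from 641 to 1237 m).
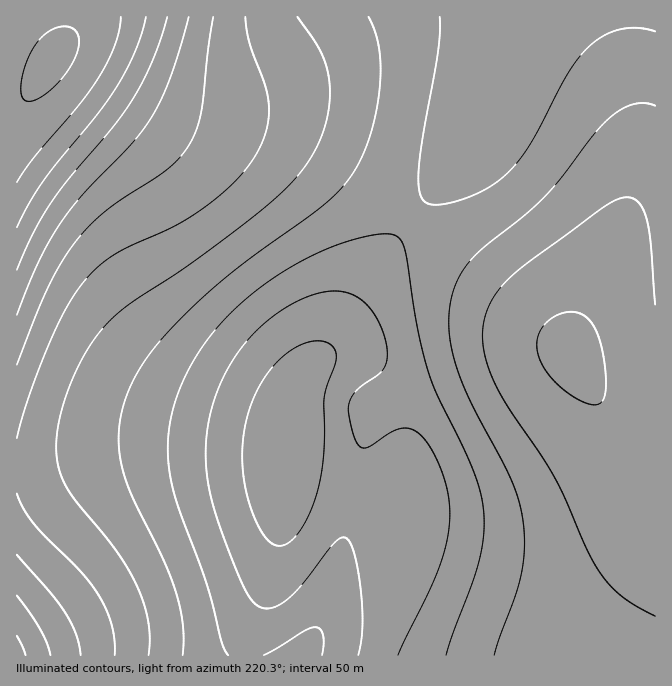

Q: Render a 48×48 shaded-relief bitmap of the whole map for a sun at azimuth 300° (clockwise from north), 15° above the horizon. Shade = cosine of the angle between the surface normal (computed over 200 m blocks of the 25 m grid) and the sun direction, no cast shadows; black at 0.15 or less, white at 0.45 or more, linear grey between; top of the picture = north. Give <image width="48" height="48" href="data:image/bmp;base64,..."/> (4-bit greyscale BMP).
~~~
<image width="48" height="48" href="data:image/bmp;base64,Qk32BAAAAAAAAHYAAAAoAAAAMAAAADAAAAABAAQAAAAAAIAEAAATCwAAEwsAABAAAAAAAAAAAAAAABEREQAiIiIAMzMzAERERABVVVUAZmZmAHd3dwCIiIgAmZmZAKqqqgC7u7sAzMzMAN3d3QDu7u4A////AJmZmZmaqpmHZCIleal1MiIiIjNERVVVVZmZmZmZmZmYdTIjaKl1MiESIjNERVVVVYiIiIiZmZmYdkISR5mGQiERIjM0RFVVVYiHeIiJmZmYhlMRNomGQyERIiM0RFVVVXd3d3iIiZmZh1MRJXmGQyEREiM0RFVVVXd3d3eIiJmZh2QhJHiHUyEREiMzREVVVXd3d3eIiJmZh2QhE2iHUyEREiIzREVVVXd2Z3d4iImZiGUhE1iHUyEREiIzNERVVXdmZ3d4iImZiHUxEleHZCIREiIzNERVVXd2Znd4iImZiHUxEkeIZDIREiIzNERVVXd2Z3d4iImZiHUxEUeIZDIREiIzNERFVXd3d3d4iJmZmHZCETaIdTIiIiIzNERFVYh3d3eIiJmZmHZCETaIdTIiIiMzNERVVYh3d3eIiZmZmIZCETWIdUMiIiMzRERVVZiHd3iIiZmZmYdTESV4dkMiIjM0REVVVZmId3iIiZmZmYdTECR4hkMiIjNERFVVVamYiIiImZmZmYdTEBRohkMiIzNERVVVZqqYiIiImZmqmZdkEBNndkMiIzNEVVVmZrqZiIiImZqqqZhkIAJGdkMiIzREVVZmZrupiIiJmZqqqZh0IAE1VTMiIzRFVWZmd8upmIiJmaqqqph1MQAjQzIiIjRFVWZnd8yqmIiJmaqqqpmGQxEiMiIiIjRFVWZ3d9y6mYiJmaqqqqmHZDIiIiERIjNEVWZ3d9y6mYiJmaqqqqmYdUMyIhERIjNEVWZ3iN3KmYiJmaqqqqqYdlQzIhEREiM0VWZ3iO3LqZiJmaqqqqqZh2VDMiEREiM0RVZ3iO3LqZiImaqqqqqZh2VEMiIREiIzRVZniO7LqZiImZqqqqqpiHZUMyIhESIjRFVniO7cqZiIiZqqqqqpmHZVQzIiESIjNEVneO7cupiIiZqqqqqpmHdlRDMiIiIiM0VWeO7cupiIiZmqqqqpmIdmVEMyIiIiI0RWd+7tupmIiJmaqqqqmYd2VUQzIiIiIzRWd+7ty6mIiJmZqqqqmYh3ZVRDMiIiIjRFZ+7ty6mIiImZmqqqmZiHdlVDMiISIjNFZt7t3KqYiIiZmZqpmZmIdmVUMyIiIiNFVt3t3LqYiIiJmZmZmZmIh2ZVQzIiIiM0Vszd3LqpiIiIiZmZmZmYh3ZlRDIiIiM0Vbzd3cupmIiIiImZmZmZiHdmVDMiIiI0VavN3dy6mIiIiIiJmZmZiId2VEMiIiI0RYm83dy6qYiIiIiImZmZmId2ZUMyIiIzRXis3d3LqZiId4iIiJmZmIh3ZUQzIiMzRWebzd3cupiId3eIiImZmIh3ZVQzMzMzRFaJvN3cy6mId3d3iIiIiIh3ZlRDMzMzREVorN3dy6mYd3d3eIiIiIh3ZlVEMzM0RDRXm83d3LqYh3d3d4iIiIh3dlVEQzM0RDNWibzd3MupiHd3d3eIiIh3dmVURERERDNFaKvN3cupmHd3d3d3iHd3dmVVRERERTNEZ5rM3cy6mId3d3d3d3d3dmVVVEREVQ=="/>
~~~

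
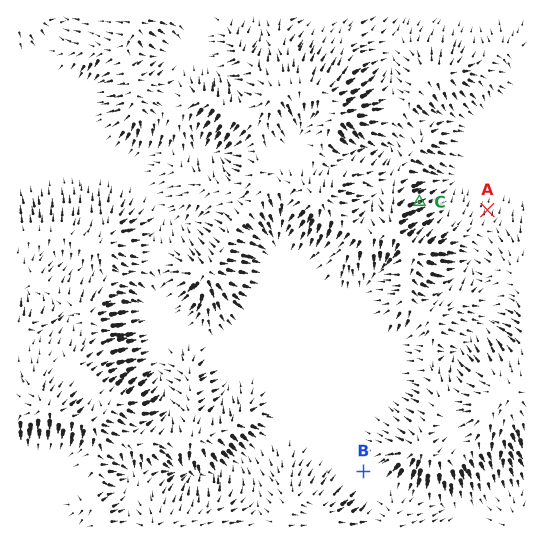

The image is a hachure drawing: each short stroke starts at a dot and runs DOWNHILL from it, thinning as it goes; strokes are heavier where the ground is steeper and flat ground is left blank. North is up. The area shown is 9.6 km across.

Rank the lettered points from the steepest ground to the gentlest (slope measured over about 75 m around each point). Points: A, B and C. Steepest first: C A B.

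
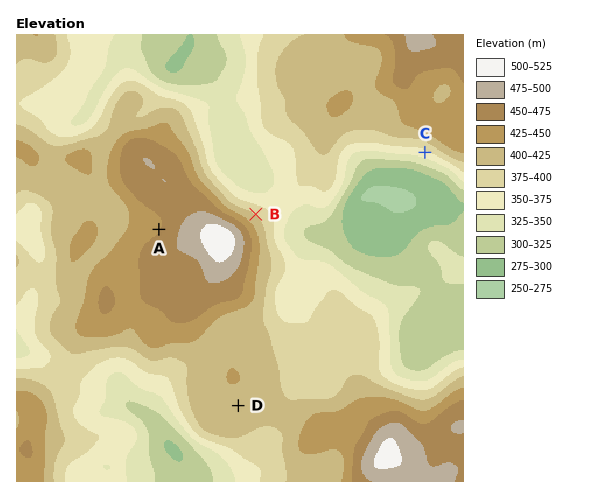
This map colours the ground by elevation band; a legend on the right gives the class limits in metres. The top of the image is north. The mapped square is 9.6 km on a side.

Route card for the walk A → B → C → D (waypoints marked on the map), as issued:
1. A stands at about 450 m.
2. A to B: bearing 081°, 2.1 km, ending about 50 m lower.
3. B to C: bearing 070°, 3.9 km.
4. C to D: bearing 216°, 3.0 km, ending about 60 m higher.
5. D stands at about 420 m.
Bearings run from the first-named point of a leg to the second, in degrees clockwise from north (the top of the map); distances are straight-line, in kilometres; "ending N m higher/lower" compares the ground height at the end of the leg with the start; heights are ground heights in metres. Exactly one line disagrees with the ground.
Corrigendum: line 4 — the distance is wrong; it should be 6.7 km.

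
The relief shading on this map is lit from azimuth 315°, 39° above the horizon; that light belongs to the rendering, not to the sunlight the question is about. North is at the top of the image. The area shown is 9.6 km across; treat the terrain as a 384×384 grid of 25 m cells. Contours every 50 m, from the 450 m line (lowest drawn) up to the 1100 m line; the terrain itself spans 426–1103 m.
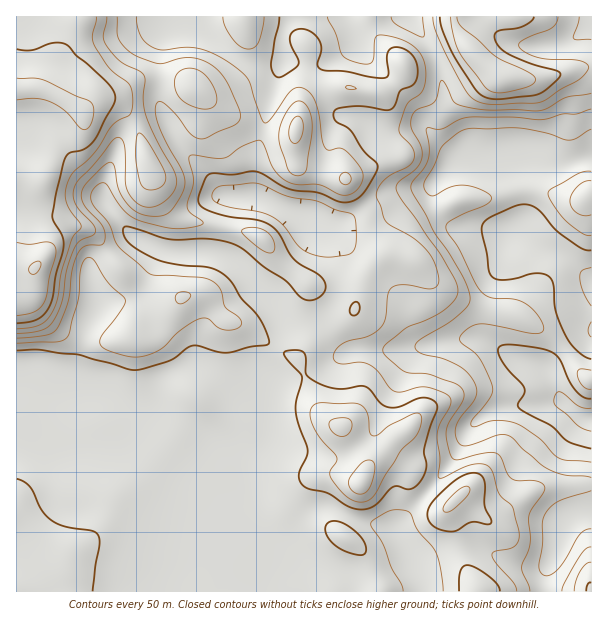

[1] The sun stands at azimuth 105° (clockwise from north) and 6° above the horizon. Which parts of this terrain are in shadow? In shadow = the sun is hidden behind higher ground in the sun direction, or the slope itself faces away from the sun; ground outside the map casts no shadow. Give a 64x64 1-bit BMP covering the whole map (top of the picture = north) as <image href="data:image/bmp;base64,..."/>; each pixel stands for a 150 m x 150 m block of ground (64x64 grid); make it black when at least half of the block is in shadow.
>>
<image width="64" height="64" href="data:image/bmp;base64,Qk0+AgAAAAAAAD4AAAAoAAAAQAAAAEAAAAABAAEAAAAAAAACAAATCwAAEwsAAAIAAAAAAAAA////AAAAAAAAAAAAAAPAHwAAAAAAD8B/AAAAAAAPwH8AAAAAAA+AfwAAAAAAAAA/AAAAAAAAAB8AAAAAcAAADgAAAABgHAAAAAAAAAA+AAAAAAAAAD8AAAAAAAAYHwAAAAAAADwHgAAAAAAA/AfAAAAAAAP8A+AAAAAAB/4A4AAAAAAD4ABwAAAAAAHgADgAAAAAA+AAOAAAAAAH4GAYAAAAAB/AcAAAAAAAH8B4AAAAAAAfgHgABgAAAAIAOAAOAAAAAAAAAB4AAAAAAAAAPgAAAAAAAAB8AAAAAAAAAAAAAAAAAAAAAADgAAAAAAAAAPAAAAAAAAAA8AAAAAAAAABwAAAAAAAAAAAAAAAAAAAAAAAAAAAAAAAgAAAAAAAAAOAAAAAAAAAAwAAAAAAAAACAACACAAAAAAAAYAAAAAAAAAAAAAAAAAAAAAAAAAAAAAAAAAAAADwAPAAAAAAAfAB8AAAAAwB8APwAAAADgH4A/AAMAAAAfgB8ABwwAAB+AHwAPhAAAAAAPAA8AAAAAAA8ADwAAAAAABwAPgAAAAAAACA+AAAAAAAAYD4AAAAAAABAPgAAAAAAAMA+AAAAAAAAwB4AAPAAAADgDgAB+AAAAOACAMPwAAAB4AAD5+AAAAHgAAfHwAAAAAAAD8/AAAAAAAIHP4AAAAADgAB/gAAAAAeAAH8AAA=="/>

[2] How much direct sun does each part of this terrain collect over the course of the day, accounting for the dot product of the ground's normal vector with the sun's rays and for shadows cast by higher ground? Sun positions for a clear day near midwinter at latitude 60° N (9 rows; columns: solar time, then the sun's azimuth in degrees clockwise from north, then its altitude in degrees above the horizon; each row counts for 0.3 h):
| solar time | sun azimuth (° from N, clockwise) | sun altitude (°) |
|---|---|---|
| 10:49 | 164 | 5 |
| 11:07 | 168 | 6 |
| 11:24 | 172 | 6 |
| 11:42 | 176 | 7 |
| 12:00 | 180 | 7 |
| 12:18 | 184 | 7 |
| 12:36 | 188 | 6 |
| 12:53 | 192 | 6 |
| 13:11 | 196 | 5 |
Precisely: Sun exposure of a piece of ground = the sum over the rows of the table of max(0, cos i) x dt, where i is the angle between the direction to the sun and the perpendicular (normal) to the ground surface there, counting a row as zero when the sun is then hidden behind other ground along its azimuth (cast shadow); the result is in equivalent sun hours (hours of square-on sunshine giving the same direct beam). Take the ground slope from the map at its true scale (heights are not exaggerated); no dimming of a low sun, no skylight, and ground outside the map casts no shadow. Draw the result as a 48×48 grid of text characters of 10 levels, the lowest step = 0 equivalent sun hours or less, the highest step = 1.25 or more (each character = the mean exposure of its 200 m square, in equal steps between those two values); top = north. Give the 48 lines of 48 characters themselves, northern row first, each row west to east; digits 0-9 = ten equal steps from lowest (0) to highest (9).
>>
211112221000000012322210001112000023200134444322
111112200000000002443210000001000035200001112100
111111000000000001443212110000000015510000000000
000111000000000000133110210000010014652000000000
000000000000000000001100000000033113565200000012
000000000012211000011000000000025422455444434665
443100111122343310011000014554225632357999988766
555421134311355432111000014556644643469999998655
333443355300134444321000111113443344688898887545
222244455300024445432112210001220036665566665444
222235664200014544433234310000100024433333344433
111246763210003654333344210000011233222222223310
000247752231001465555433210000356741001122111000
221346542233211356646787642224667420000011000000
334321134444544200000489997775211000000012221000
333100015766652000000035679962100000234445554223
101100003898630000000001234532100001455654445554
000022000378765431000000112222100000122222234565
000048720013444456642000001121000000011111123556
000257620000000013566300000111110000001110012356
002554431000000000245510000002333210001111100135
233432344210000000124541000002344430000000111123
223322245421000000012343221112233432100000011111
334432233222222321001234432111223334420000001211
667643210012344431000123332222223345543211001222
999532100012345432210112222343334554444444310111
999632101111345445542111123444431001223445652000
999754344444454444443210121012100000000124565200
444555677777643333333322100000000000000011345300
222333445555321122222332100000000000000000012320
222222223332221122222222000000000000000000001354
222222222222222222222221000000000000021111110158
222222222222233322222221000000000002410000000004
222222222222223332222223310011000135200000000000
222222222222222233222223443331002342000000000000
222222222222222222222222355420024420000000000000
112222222222222222222211223200133210000000000000
011111111122222222222211111001342120000000000000
001111111122222222222222333112453420000000000000
011122111222222222222223456655544400012100013333
111222222222222222222223334898655300243100355323
210111122222222222222232200156544223443101333211
210000122222222222222232210001223356544321122100
221100122222222222222222334200012344334443222100
222212222222222222222222235541112333210244432100
122222222222222222222222223442111222100002321000
112222222222222222222222222232001222200000000000
122222222222222222222222222222111222211000010011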